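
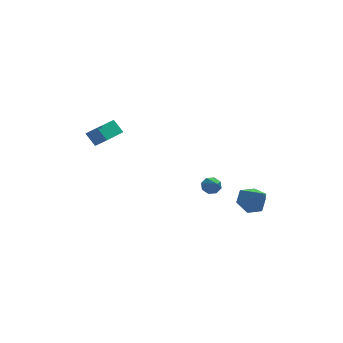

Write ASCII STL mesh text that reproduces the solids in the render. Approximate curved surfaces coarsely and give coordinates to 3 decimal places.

solid 
facet normal -0.223 0.746 -0.628
outer loop
vertex 4.145 -1.456 -2.94
vertex 3.626 -1.017 -2.234
vertex 4.58 -0.818 -2.336
endloop
endfacet
facet normal 0.881 -0.442 -0.168
outer loop
vertex 4.145 -1.456 -2.94
vertex 4.58 -0.818 -2.336
vertex 4.034 -2.383 -1.086
endloop
endfacet
facet normal -0.223 0.747 -0.627
outer loop
vertex 4.58 -0.818 -2.336
vertex 3.626 -1.017 -2.234
vertex 4.062 -0.38 -1.63
endloop
endfacet
facet normal 0.837 0.133 0.532
outer loop
vertex 4.58 -0.818 -2.336
vertex 4.062 -0.38 -1.63
vertex 4.034 -2.383 -1.086
endloop
endfacet
facet normal -0.222 0.747 -0.627
outer loop
vertex 4.062 -0.38 -1.63
vertex 3.626 -1.017 -2.234
vertex 3.107 -0.578 -1.527
endloop
endfacet
facet normal 0.050 0.261 0.964
outer loop
vertex 4.062 -0.38 -1.63
vertex 3.107 -0.578 -1.527
vertex 4.034 -2.383 -1.086
endloop
endfacet
facet normal -0.223 0.746 -0.627
outer loop
vertex 3.107 -0.578 -1.527
vertex 3.626 -1.017 -2.234
vertex 2.672 -1.216 -2.131
endloop
endfacet
facet normal -0.693 -0.186 0.696
outer loop
vertex 3.107 -0.578 -1.527
vertex 2.672 -1.216 -2.131
vertex 4.034 -2.383 -1.086
endloop
endfacet
facet normal -0.223 0.747 -0.627
outer loop
vertex 2.672 -1.216 -2.131
vertex 3.626 -1.017 -2.234
vertex 3.191 -1.654 -2.838
endloop
endfacet
facet normal -0.649 -0.761 -0.005
outer loop
vertex 2.672 -1.216 -2.131
vertex 3.191 -1.654 -2.838
vertex 4.034 -2.383 -1.086
endloop
endfacet
facet normal -0.222 0.746 -0.627
outer loop
vertex 3.191 -1.654 -2.838
vertex 3.626 -1.017 -2.234
vertex 4.145 -1.456 -2.94
endloop
endfacet
facet normal 0.138 -0.889 -0.436
outer loop
vertex 3.191 -1.654 -2.838
vertex 4.145 -1.456 -2.94
vertex 4.034 -2.383 -1.086
endloop
endfacet
facet normal -0.630 0.479 -0.611
outer loop
vertex -5.018 3.009 2.558
vertex -3.622 4.577 2.35
vertex -4.591 2.519 1.734
endloop
endfacet
facet normal -0.662 -0.743 0.099
outer loop
vertex -4.018 2.083 2.29
vertex -5.018 3.009 2.558
vertex -4.591 2.519 1.734
endloop
endfacet
facet normal -0.629 0.479 -0.612
outer loop
vertex -4.591 2.519 1.734
vertex -3.622 4.577 2.35
vertex -3.194 4.087 1.526
endloop
endfacet
facet normal 0.407 -0.467 -0.785
outer loop
vertex -3.194 4.087 1.526
vertex -4.018 2.083 2.29
vertex -4.591 2.519 1.734
endloop
endfacet
facet normal -0.407 0.467 0.785
outer loop
vertex -5.018 3.009 2.558
vertex -3.049 4.141 2.906
vertex -3.622 4.577 2.35
endloop
endfacet
facet normal -0.662 -0.743 0.098
outer loop
vertex -4.446 2.573 3.114
vertex -5.018 3.009 2.558
vertex -4.018 2.083 2.29
endloop
endfacet
facet normal -0.407 0.467 0.785
outer loop
vertex -4.446 2.573 3.114
vertex -3.049 4.141 2.906
vertex -5.018 3.009 2.558
endloop
endfacet
facet normal 0.661 0.744 -0.099
outer loop
vertex -3.622 4.577 2.35
vertex -3.049 4.141 2.906
vertex -3.194 4.087 1.526
endloop
endfacet
facet normal 0.407 -0.467 -0.785
outer loop
vertex -2.622 3.651 2.082
vertex -4.018 2.083 2.29
vertex -3.194 4.087 1.526
endloop
endfacet
facet normal 0.662 0.743 -0.099
outer loop
vertex -3.194 4.087 1.526
vertex -3.049 4.141 2.906
vertex -2.622 3.651 2.082
endloop
endfacet
facet normal 0.629 -0.479 0.612
outer loop
vertex -2.622 3.651 2.082
vertex -4.446 2.573 3.114
vertex -4.018 2.083 2.29
endloop
endfacet
facet normal 0.629 -0.480 0.611
outer loop
vertex -3.049 4.141 2.906
vertex -4.446 2.573 3.114
vertex -2.622 3.651 2.082
endloop
endfacet
facet normal 0.062 0.865 -0.498
outer loop
vertex 1.429 -1.346 -1.137
vertex 1.221 -1.048 -0.646
vertex 1.773 -1.207 -0.853
endloop
endfacet
facet normal 0.619 -0.660 -0.427
outer loop
vertex 1.429 -1.346 -1.137
vertex 1.773 -1.207 -0.853
vertex 1.119 -2.492 0.186
endloop
endfacet
facet normal 0.062 0.864 -0.499
outer loop
vertex 1.773 -1.207 -0.853
vertex 1.221 -1.048 -0.646
vertex 1.794 -0.975 -0.449
endloop
endfacet
facet normal 0.925 -0.348 0.152
outer loop
vertex 1.773 -1.207 -0.853
vertex 1.794 -0.975 -0.449
vertex 1.119 -2.492 0.186
endloop
endfacet
facet normal 0.061 0.865 -0.499
outer loop
vertex 1.794 -0.975 -0.449
vertex 1.221 -1.048 -0.646
vertex 1.479 -0.786 -0.16
endloop
endfacet
facet normal 0.678 0.006 0.735
outer loop
vertex 1.794 -0.975 -0.449
vertex 1.479 -0.786 -0.16
vertex 1.119 -2.492 0.186
endloop
endfacet
facet normal 0.063 0.864 -0.499
outer loop
vertex 1.479 -0.786 -0.16
vertex 1.221 -1.048 -0.646
vertex 1.014 -0.75 -0.156
endloop
endfacet
facet normal 0.023 0.194 0.981
outer loop
vertex 1.479 -0.786 -0.16
vertex 1.014 -0.75 -0.156
vertex 1.119 -2.492 0.186
endloop
endfacet
facet normal 0.060 0.864 -0.500
outer loop
vertex 1.014 -0.75 -0.156
vertex 1.221 -1.048 -0.646
vertex 0.67 -0.89 -0.439
endloop
endfacet
facet normal -0.657 0.107 0.746
outer loop
vertex 1.014 -0.75 -0.156
vertex 0.67 -0.89 -0.439
vertex 1.119 -2.492 0.186
endloop
endfacet
facet normal 0.062 0.866 -0.497
outer loop
vertex 0.67 -0.89 -0.439
vertex 1.221 -1.048 -0.646
vertex 0.649 -1.121 -0.844
endloop
endfacet
facet normal -0.964 -0.205 0.167
outer loop
vertex 0.67 -0.89 -0.439
vertex 0.649 -1.121 -0.844
vertex 1.119 -2.492 0.186
endloop
endfacet
facet normal 0.062 0.865 -0.498
outer loop
vertex 0.649 -1.121 -0.844
vertex 1.221 -1.048 -0.646
vertex 0.963 -1.31 -1.133
endloop
endfacet
facet normal -0.718 -0.558 -0.415
outer loop
vertex 0.649 -1.121 -0.844
vertex 0.963 -1.31 -1.133
vertex 1.119 -2.492 0.186
endloop
endfacet
facet normal 0.063 0.865 -0.498
outer loop
vertex 0.963 -1.31 -1.133
vertex 1.221 -1.048 -0.646
vertex 1.429 -1.346 -1.137
endloop
endfacet
facet normal -0.063 -0.747 -0.662
outer loop
vertex 0.963 -1.31 -1.133
vertex 1.429 -1.346 -1.137
vertex 1.119 -2.492 0.186
endloop
endfacet

endsolid


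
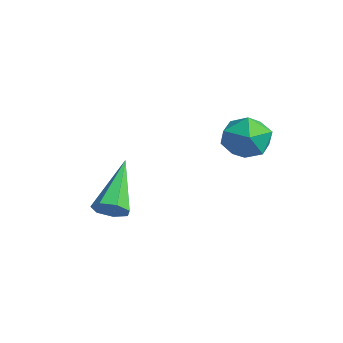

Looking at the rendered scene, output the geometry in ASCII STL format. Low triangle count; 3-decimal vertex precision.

solid 
facet normal 0.617 -0.455 -0.642
outer loop
vertex 1.044 -0.801 -0.706
vertex 0.607 -0.838 -1.1
vertex 1.001 -0.405 -1.028
endloop
endfacet
facet normal 0.602 0.542 0.586
outer loop
vertex 1.044 -0.801 -0.706
vertex 1.001 -0.405 -1.028
vertex -0.667 0.098 0.22
endloop
endfacet
facet normal 0.617 -0.455 -0.642
outer loop
vertex 1.001 -0.405 -1.028
vertex 0.607 -0.838 -1.1
vertex 0.661 -0.336 -1.404
endloop
endfacet
facet normal 0.253 0.966 -0.051
outer loop
vertex 1.001 -0.405 -1.028
vertex 0.661 -0.336 -1.404
vertex -0.667 0.098 0.22
endloop
endfacet
facet normal 0.618 -0.455 -0.641
outer loop
vertex 0.661 -0.336 -1.404
vertex 0.607 -0.838 -1.1
vertex 0.281 -0.644 -1.552
endloop
endfacet
facet normal -0.401 0.749 -0.528
outer loop
vertex 0.661 -0.336 -1.404
vertex 0.281 -0.644 -1.552
vertex -0.667 0.098 0.22
endloop
endfacet
facet normal 0.619 -0.454 -0.641
outer loop
vertex 0.281 -0.644 -1.552
vertex 0.607 -0.838 -1.1
vertex 0.146 -1.099 -1.36
endloop
endfacet
facet normal -0.871 0.053 -0.488
outer loop
vertex 0.281 -0.644 -1.552
vertex 0.146 -1.099 -1.36
vertex -0.667 0.098 0.22
endloop
endfacet
facet normal 0.619 -0.454 -0.641
outer loop
vertex 0.146 -1.099 -1.36
vertex 0.607 -0.838 -1.1
vertex 0.358 -1.358 -0.972
endloop
endfacet
facet normal -0.801 -0.597 0.040
outer loop
vertex 0.146 -1.099 -1.36
vertex 0.358 -1.358 -0.972
vertex -0.667 0.098 0.22
endloop
endfacet
facet normal 0.619 -0.454 -0.641
outer loop
vertex 0.358 -1.358 -0.972
vertex 0.607 -0.838 -1.1
vertex 0.757 -1.225 -0.681
endloop
endfacet
facet normal -0.244 -0.711 0.659
outer loop
vertex 0.358 -1.358 -0.972
vertex 0.757 -1.225 -0.681
vertex -0.667 0.098 0.22
endloop
endfacet
facet normal 0.617 -0.456 -0.642
outer loop
vertex 0.757 -1.225 -0.681
vertex 0.607 -0.838 -1.1
vertex 1.044 -0.801 -0.706
endloop
endfacet
facet normal 0.381 -0.204 0.902
outer loop
vertex 0.757 -1.225 -0.681
vertex 1.044 -0.801 -0.706
vertex -0.667 0.098 0.22
endloop
endfacet
facet normal -0.949 -0.292 -0.118
outer loop
vertex 2.56 2.411 2.066
vertex 2.804 1.617 2.07
vertex 2.6 1.992 2.782
endloop
endfacet
facet normal -0.915 0.324 0.241
outer loop
vertex 2.56 2.411 2.066
vertex 2.6 1.992 2.782
vertex 2.868 2.778 2.744
endloop
endfacet
facet normal -0.576 0.799 -0.171
outer loop
vertex 2.56 2.411 2.066
vertex 2.868 2.778 2.744
vertex 3.237 2.887 2.009
endloop
endfacet
facet normal -0.401 0.477 -0.782
outer loop
vertex 2.56 2.411 2.066
vertex 3.237 2.887 2.009
vertex 3.198 2.17 1.592
endloop
endfacet
facet normal -0.632 -0.198 -0.750
outer loop
vertex 2.56 2.411 2.066
vertex 3.198 2.17 1.592
vertex 2.804 1.617 2.07
endloop
endfacet
facet normal -0.521 0.218 0.825
outer loop
vertex 2.868 2.778 2.744
vertex 2.6 1.992 2.782
vertex 3.302 2.21 3.168
endloop
endfacet
facet normal -0.576 -0.780 0.246
outer loop
vertex 2.6 1.992 2.782
vertex 2.804 1.617 2.07
vertex 3.263 1.493 2.751
endloop
endfacet
facet normal -0.062 -0.627 -0.777
outer loop
vertex 2.804 1.617 2.07
vertex 3.198 2.17 1.592
vertex 3.632 1.602 2.016
endloop
endfacet
facet normal 0.311 0.465 -0.829
outer loop
vertex 3.198 2.17 1.592
vertex 3.237 2.887 2.009
vertex 3.9 2.388 1.978
endloop
endfacet
facet normal 0.028 0.987 0.161
outer loop
vertex 3.237 2.887 2.009
vertex 2.868 2.778 2.744
vertex 3.696 2.763 2.69
endloop
endfacet
facet normal 0.401 -0.477 0.782
outer loop
vertex 3.94 1.969 2.694
vertex 3.302 2.21 3.168
vertex 3.263 1.493 2.751
endloop
endfacet
facet normal 0.576 -0.799 0.171
outer loop
vertex 3.94 1.969 2.694
vertex 3.263 1.493 2.751
vertex 3.632 1.602 2.016
endloop
endfacet
facet normal 0.915 -0.324 -0.241
outer loop
vertex 3.94 1.969 2.694
vertex 3.632 1.602 2.016
vertex 3.9 2.388 1.978
endloop
endfacet
facet normal 0.949 0.292 0.118
outer loop
vertex 3.94 1.969 2.694
vertex 3.9 2.388 1.978
vertex 3.696 2.763 2.69
endloop
endfacet
facet normal 0.632 0.198 0.750
outer loop
vertex 3.94 1.969 2.694
vertex 3.696 2.763 2.69
vertex 3.302 2.21 3.168
endloop
endfacet
facet normal -0.311 -0.465 0.829
outer loop
vertex 3.263 1.493 2.751
vertex 3.302 2.21 3.168
vertex 2.6 1.992 2.782
endloop
endfacet
facet normal -0.028 -0.987 -0.161
outer loop
vertex 3.632 1.602 2.016
vertex 3.263 1.493 2.751
vertex 2.804 1.617 2.07
endloop
endfacet
facet normal 0.521 -0.218 -0.825
outer loop
vertex 3.9 2.388 1.978
vertex 3.632 1.602 2.016
vertex 3.198 2.17 1.592
endloop
endfacet
facet normal 0.576 0.780 -0.246
outer loop
vertex 3.696 2.763 2.69
vertex 3.9 2.388 1.978
vertex 3.237 2.887 2.009
endloop
endfacet
facet normal 0.062 0.627 0.777
outer loop
vertex 3.302 2.21 3.168
vertex 3.696 2.763 2.69
vertex 2.868 2.778 2.744
endloop
endfacet

endsolid


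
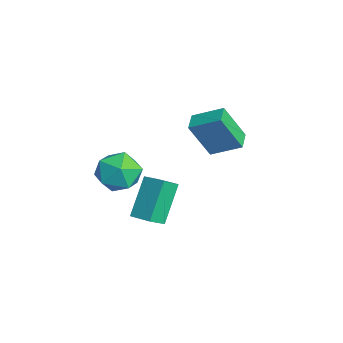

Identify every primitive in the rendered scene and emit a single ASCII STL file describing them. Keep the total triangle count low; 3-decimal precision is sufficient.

solid 
facet normal -0.920 0.361 0.152
outer loop
vertex -1.532 0.139 -1.201
vertex -0.928 1.387 -0.509
vertex -1.455 1.08 -2.965
endloop
endfacet
facet normal -0.390 -0.805 -0.447
outer loop
vertex -0.572 0.733 -3.111
vertex -1.532 0.139 -1.201
vertex -1.455 1.08 -2.965
endloop
endfacet
facet normal -0.920 0.361 0.152
outer loop
vertex -1.455 1.08 -2.965
vertex -0.928 1.387 -0.509
vertex -0.851 2.328 -2.272
endloop
endfacet
facet normal 0.039 0.471 -0.882
outer loop
vertex -0.851 2.328 -2.272
vertex -0.572 0.733 -3.111
vertex -1.455 1.08 -2.965
endloop
endfacet
facet normal -0.039 -0.470 0.882
outer loop
vertex -1.532 0.139 -1.201
vertex -0.045 1.04 -0.655
vertex -0.928 1.387 -0.509
endloop
endfacet
facet normal -0.391 -0.805 -0.447
outer loop
vertex -0.649 -0.208 -1.348
vertex -1.532 0.139 -1.201
vertex -0.572 0.733 -3.111
endloop
endfacet
facet normal -0.038 -0.471 0.881
outer loop
vertex -0.649 -0.208 -1.348
vertex -0.045 1.04 -0.655
vertex -1.532 0.139 -1.201
endloop
endfacet
facet normal 0.390 0.805 0.447
outer loop
vertex -0.928 1.387 -0.509
vertex -0.045 1.04 -0.655
vertex -0.851 2.328 -2.272
endloop
endfacet
facet normal 0.038 0.470 -0.882
outer loop
vertex 0.032 1.981 -2.419
vertex -0.572 0.733 -3.111
vertex -0.851 2.328 -2.272
endloop
endfacet
facet normal 0.391 0.805 0.446
outer loop
vertex -0.851 2.328 -2.272
vertex -0.045 1.04 -0.655
vertex 0.032 1.981 -2.419
endloop
endfacet
facet normal 0.920 -0.361 -0.152
outer loop
vertex 0.032 1.981 -2.419
vertex -0.649 -0.208 -1.348
vertex -0.572 0.733 -3.111
endloop
endfacet
facet normal 0.920 -0.361 -0.152
outer loop
vertex -0.045 1.04 -0.655
vertex -0.649 -0.208 -1.348
vertex 0.032 1.981 -2.419
endloop
endfacet
facet normal -0.199 0.811 0.550
outer loop
vertex 1.19 -2.842 -1.766
vertex 1.639 -3.337 -0.874
vertex 2.277 -2.722 -1.55
endloop
endfacet
facet normal -0.083 0.988 -0.131
outer loop
vertex 1.19 -2.842 -1.766
vertex 2.277 -2.722 -1.55
vertex 1.932 -2.89 -2.596
endloop
endfacet
facet normal -0.556 0.636 -0.534
outer loop
vertex 1.19 -2.842 -1.766
vertex 1.932 -2.89 -2.596
vertex 1.082 -3.609 -2.567
endloop
endfacet
facet normal -0.965 0.242 -0.102
outer loop
vertex 1.19 -2.842 -1.766
vertex 1.082 -3.609 -2.567
vertex 0.9 -3.886 -1.503
endloop
endfacet
facet normal -0.744 0.350 0.569
outer loop
vertex 1.19 -2.842 -1.766
vertex 0.9 -3.886 -1.503
vertex 1.639 -3.337 -0.874
endloop
endfacet
facet normal 0.569 0.762 -0.310
outer loop
vertex 1.932 -2.89 -2.596
vertex 2.277 -2.722 -1.55
vertex 2.84 -3.414 -2.217
endloop
endfacet
facet normal 0.382 0.475 0.793
outer loop
vertex 2.277 -2.722 -1.55
vertex 1.639 -3.337 -0.874
vertex 2.658 -3.691 -1.153
endloop
endfacet
facet normal -0.500 -0.270 0.823
outer loop
vertex 1.639 -3.337 -0.874
vertex 0.9 -3.886 -1.503
vertex 1.808 -4.41 -1.124
endloop
endfacet
facet normal -0.857 -0.444 -0.262
outer loop
vertex 0.9 -3.886 -1.503
vertex 1.082 -3.609 -2.567
vertex 1.463 -4.578 -2.17
endloop
endfacet
facet normal -0.196 0.193 -0.961
outer loop
vertex 1.082 -3.609 -2.567
vertex 1.932 -2.89 -2.596
vertex 2.101 -3.963 -2.846
endloop
endfacet
facet normal 0.965 -0.242 0.102
outer loop
vertex 2.55 -4.458 -1.954
vertex 2.84 -3.414 -2.217
vertex 2.658 -3.691 -1.153
endloop
endfacet
facet normal 0.556 -0.636 0.534
outer loop
vertex 2.55 -4.458 -1.954
vertex 2.658 -3.691 -1.153
vertex 1.808 -4.41 -1.124
endloop
endfacet
facet normal 0.083 -0.988 0.131
outer loop
vertex 2.55 -4.458 -1.954
vertex 1.808 -4.41 -1.124
vertex 1.463 -4.578 -2.17
endloop
endfacet
facet normal 0.199 -0.811 -0.550
outer loop
vertex 2.55 -4.458 -1.954
vertex 1.463 -4.578 -2.17
vertex 2.101 -3.963 -2.846
endloop
endfacet
facet normal 0.744 -0.350 -0.569
outer loop
vertex 2.55 -4.458 -1.954
vertex 2.101 -3.963 -2.846
vertex 2.84 -3.414 -2.217
endloop
endfacet
facet normal 0.857 0.444 0.262
outer loop
vertex 2.658 -3.691 -1.153
vertex 2.84 -3.414 -2.217
vertex 2.277 -2.722 -1.55
endloop
endfacet
facet normal 0.196 -0.193 0.961
outer loop
vertex 1.808 -4.41 -1.124
vertex 2.658 -3.691 -1.153
vertex 1.639 -3.337 -0.874
endloop
endfacet
facet normal -0.569 -0.762 0.310
outer loop
vertex 1.463 -4.578 -2.17
vertex 1.808 -4.41 -1.124
vertex 0.9 -3.886 -1.503
endloop
endfacet
facet normal -0.382 -0.475 -0.793
outer loop
vertex 2.101 -3.963 -2.846
vertex 1.463 -4.578 -2.17
vertex 1.082 -3.609 -2.567
endloop
endfacet
facet normal 0.500 0.270 -0.823
outer loop
vertex 2.84 -3.414 -2.217
vertex 2.101 -3.963 -2.846
vertex 1.932 -2.89 -2.596
endloop
endfacet
facet normal -0.787 -0.587 -0.187
outer loop
vertex 2.133 -2.642 -2.113
vertex 1.753 -1.956 -2.667
vertex 3.097 -3.418 -3.735
endloop
endfacet
facet normal 0.396 -0.714 0.577
outer loop
vertex 3.947 -2.784 -3.533
vertex 2.133 -2.642 -2.113
vertex 3.097 -3.418 -3.735
endloop
endfacet
facet normal -0.787 -0.587 -0.187
outer loop
vertex 3.097 -3.418 -3.735
vertex 1.753 -1.956 -2.667
vertex 2.717 -2.732 -4.289
endloop
endfacet
facet normal 0.473 -0.380 -0.795
outer loop
vertex 2.717 -2.732 -4.289
vertex 3.947 -2.784 -3.533
vertex 3.097 -3.418 -3.735
endloop
endfacet
facet normal -0.473 0.380 0.795
outer loop
vertex 2.133 -2.642 -2.113
vertex 2.603 -1.322 -2.465
vertex 1.753 -1.956 -2.667
endloop
endfacet
facet normal 0.396 -0.714 0.577
outer loop
vertex 2.983 -2.008 -1.911
vertex 2.133 -2.642 -2.113
vertex 3.947 -2.784 -3.533
endloop
endfacet
facet normal -0.473 0.380 0.795
outer loop
vertex 2.983 -2.008 -1.911
vertex 2.603 -1.322 -2.465
vertex 2.133 -2.642 -2.113
endloop
endfacet
facet normal -0.396 0.714 -0.577
outer loop
vertex 1.753 -1.956 -2.667
vertex 2.603 -1.322 -2.465
vertex 2.717 -2.732 -4.289
endloop
endfacet
facet normal 0.473 -0.380 -0.795
outer loop
vertex 3.567 -2.098 -4.087
vertex 3.947 -2.784 -3.533
vertex 2.717 -2.732 -4.289
endloop
endfacet
facet normal -0.396 0.714 -0.577
outer loop
vertex 2.717 -2.732 -4.289
vertex 2.603 -1.322 -2.465
vertex 3.567 -2.098 -4.087
endloop
endfacet
facet normal 0.787 0.587 0.187
outer loop
vertex 3.567 -2.098 -4.087
vertex 2.983 -2.008 -1.911
vertex 3.947 -2.784 -3.533
endloop
endfacet
facet normal 0.787 0.587 0.187
outer loop
vertex 2.603 -1.322 -2.465
vertex 2.983 -2.008 -1.911
vertex 3.567 -2.098 -4.087
endloop
endfacet

endsolid


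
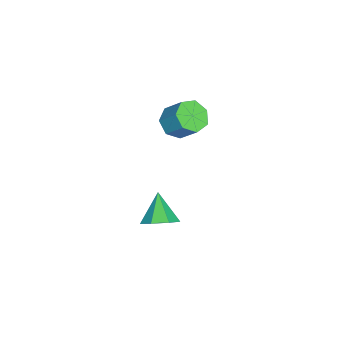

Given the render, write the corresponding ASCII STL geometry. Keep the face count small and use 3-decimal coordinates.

solid 
facet normal -0.250 -0.609 -0.753
outer loop
vertex -1.761 -1.512 1.028
vertex -2.395 -1.901 1.553
vertex -2.479 -1.183 1.0
endloop
endfacet
facet normal 0.335 0.675 -0.657
outer loop
vertex -1.761 -1.512 1.028
vertex -2.479 -1.183 1.0
vertex -1.392 -0.61 2.142
endloop
endfacet
facet normal 0.335 0.675 -0.657
outer loop
vertex -1.392 -0.61 2.142
vertex -2.479 -1.183 1.0
vertex -2.11 -0.281 2.114
endloop
endfacet
facet normal 0.250 0.609 0.753
outer loop
vertex -1.392 -0.61 2.142
vertex -2.11 -0.281 2.114
vertex -2.025 -0.999 2.667
endloop
endfacet
facet normal -0.249 -0.609 -0.753
outer loop
vertex -2.479 -1.183 1.0
vertex -2.395 -1.901 1.553
vertex -3.133 -1.395 1.388
endloop
endfacet
facet normal -0.502 0.746 -0.438
outer loop
vertex -2.479 -1.183 1.0
vertex -3.133 -1.395 1.388
vertex -2.11 -0.281 2.114
endloop
endfacet
facet normal -0.502 0.746 -0.438
outer loop
vertex -2.11 -0.281 2.114
vertex -3.133 -1.395 1.388
vertex -2.764 -0.493 2.502
endloop
endfacet
facet normal 0.249 0.609 0.753
outer loop
vertex -2.11 -0.281 2.114
vertex -2.764 -0.493 2.502
vertex -2.025 -0.999 2.667
endloop
endfacet
facet normal -0.250 -0.610 -0.752
outer loop
vertex -3.133 -1.395 1.388
vertex -2.395 -1.901 1.553
vertex -3.231 -1.988 1.901
endloop
endfacet
facet normal -0.960 0.255 0.112
outer loop
vertex -3.133 -1.395 1.388
vertex -3.231 -1.988 1.901
vertex -2.764 -0.493 2.502
endloop
endfacet
facet normal -0.960 0.255 0.112
outer loop
vertex -2.764 -0.493 2.502
vertex -3.231 -1.988 1.901
vertex -2.862 -1.086 3.015
endloop
endfacet
facet normal 0.249 0.610 0.752
outer loop
vertex -2.764 -0.493 2.502
vertex -2.862 -1.086 3.015
vertex -2.025 -0.999 2.667
endloop
endfacet
facet normal -0.250 -0.609 -0.753
outer loop
vertex -3.231 -1.988 1.901
vertex -2.395 -1.901 1.553
vertex -2.699 -2.515 2.151
endloop
endfacet
facet normal -0.695 -0.428 0.577
outer loop
vertex -3.231 -1.988 1.901
vertex -2.699 -2.515 2.151
vertex -2.862 -1.086 3.015
endloop
endfacet
facet normal -0.695 -0.428 0.577
outer loop
vertex -2.862 -1.086 3.015
vertex -2.699 -2.515 2.151
vertex -2.33 -1.613 3.265
endloop
endfacet
facet normal 0.250 0.609 0.753
outer loop
vertex -2.862 -1.086 3.015
vertex -2.33 -1.613 3.265
vertex -2.025 -0.999 2.667
endloop
endfacet
facet normal -0.250 -0.609 -0.753
outer loop
vertex -2.699 -2.515 2.151
vertex -2.395 -1.901 1.553
vertex -1.938 -2.58 1.951
endloop
endfacet
facet normal 0.092 -0.789 0.608
outer loop
vertex -2.699 -2.515 2.151
vertex -1.938 -2.58 1.951
vertex -2.33 -1.613 3.265
endloop
endfacet
facet normal 0.092 -0.789 0.608
outer loop
vertex -2.33 -1.613 3.265
vertex -1.938 -2.58 1.951
vertex -1.569 -1.678 3.065
endloop
endfacet
facet normal 0.250 0.609 0.753
outer loop
vertex -2.33 -1.613 3.265
vertex -1.569 -1.678 3.065
vertex -2.025 -0.999 2.667
endloop
endfacet
facet normal -0.250 -0.609 -0.753
outer loop
vertex -1.938 -2.58 1.951
vertex -2.395 -1.901 1.553
vertex -1.521 -2.133 1.451
endloop
endfacet
facet normal 0.812 -0.555 0.181
outer loop
vertex -1.938 -2.58 1.951
vertex -1.521 -2.133 1.451
vertex -1.569 -1.678 3.065
endloop
endfacet
facet normal 0.811 -0.557 0.181
outer loop
vertex -1.569 -1.678 3.065
vertex -1.521 -2.133 1.451
vertex -1.151 -1.232 2.565
endloop
endfacet
facet normal 0.250 0.609 0.753
outer loop
vertex -1.569 -1.678 3.065
vertex -1.151 -1.232 2.565
vertex -2.025 -0.999 2.667
endloop
endfacet
facet normal -0.250 -0.609 -0.753
outer loop
vertex -1.521 -2.133 1.451
vertex -2.395 -1.901 1.553
vertex -1.761 -1.512 1.028
endloop
endfacet
facet normal 0.919 0.095 -0.382
outer loop
vertex -1.521 -2.133 1.451
vertex -1.761 -1.512 1.028
vertex -1.151 -1.232 2.565
endloop
endfacet
facet normal 0.919 0.096 -0.382
outer loop
vertex -1.151 -1.232 2.565
vertex -1.761 -1.512 1.028
vertex -1.392 -0.61 2.142
endloop
endfacet
facet normal 0.250 0.609 0.753
outer loop
vertex -1.151 -1.232 2.565
vertex -1.392 -0.61 2.142
vertex -2.025 -0.999 2.667
endloop
endfacet
facet normal 0.701 0.255 -0.666
outer loop
vertex 0.646 -1.405 -3.194
vertex 0.212 -1.959 -3.863
vertex 0.061 -1.022 -3.663
endloop
endfacet
facet normal -0.184 0.636 0.749
outer loop
vertex 0.646 -1.405 -3.194
vertex 0.061 -1.022 -3.663
vertex -0.952 -2.381 -2.757
endloop
endfacet
facet normal 0.701 0.255 -0.666
outer loop
vertex 0.061 -1.022 -3.663
vertex 0.212 -1.959 -3.863
vertex -0.41 -1.343 -4.282
endloop
endfacet
facet normal -0.717 0.668 0.200
outer loop
vertex 0.061 -1.022 -3.663
vertex -0.41 -1.343 -4.282
vertex -0.952 -2.381 -2.757
endloop
endfacet
facet normal 0.701 0.255 -0.666
outer loop
vertex -0.41 -1.343 -4.282
vertex 0.212 -1.959 -3.863
vertex -0.412 -2.129 -4.585
endloop
endfacet
facet normal -0.958 0.106 -0.268
outer loop
vertex -0.41 -1.343 -4.282
vertex -0.412 -2.129 -4.585
vertex -0.952 -2.381 -2.757
endloop
endfacet
facet normal 0.701 0.254 -0.666
outer loop
vertex -0.412 -2.129 -4.585
vertex 0.212 -1.959 -3.863
vertex 0.055 -2.786 -4.344
endloop
endfacet
facet normal -0.722 -0.623 -0.299
outer loop
vertex -0.412 -2.129 -4.585
vertex 0.055 -2.786 -4.344
vertex -0.952 -2.381 -2.757
endloop
endfacet
facet normal 0.701 0.255 -0.667
outer loop
vertex 0.055 -2.786 -4.344
vertex 0.212 -1.959 -3.863
vertex 0.641 -2.82 -3.741
endloop
endfacet
facet normal -0.189 -0.974 0.129
outer loop
vertex 0.055 -2.786 -4.344
vertex 0.641 -2.82 -3.741
vertex -0.952 -2.381 -2.757
endloop
endfacet
facet normal 0.701 0.255 -0.666
outer loop
vertex 0.641 -2.82 -3.741
vertex 0.212 -1.959 -3.863
vertex 0.904 -2.206 -3.229
endloop
endfacet
facet normal 0.240 -0.680 0.692
outer loop
vertex 0.641 -2.82 -3.741
vertex 0.904 -2.206 -3.229
vertex -0.952 -2.381 -2.757
endloop
endfacet
facet normal 0.701 0.255 -0.666
outer loop
vertex 0.904 -2.206 -3.229
vertex 0.212 -1.959 -3.863
vertex 0.646 -1.405 -3.194
endloop
endfacet
facet normal 0.243 0.036 0.969
outer loop
vertex 0.904 -2.206 -3.229
vertex 0.646 -1.405 -3.194
vertex -0.952 -2.381 -2.757
endloop
endfacet

endsolid


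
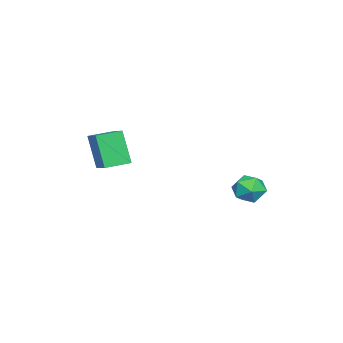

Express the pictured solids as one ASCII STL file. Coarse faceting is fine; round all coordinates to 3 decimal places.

solid 
facet normal -0.259 0.804 0.535
outer loop
vertex -2.605 4.388 -1.758
vertex -3.197 4.041 -1.523
vertex -2.577 3.993 -1.15
endloop
endfacet
facet normal 0.448 0.759 0.472
outer loop
vertex -2.605 4.388 -1.758
vertex -2.577 3.993 -1.15
vertex -2.03 3.966 -1.626
endloop
endfacet
facet normal 0.610 0.761 -0.223
outer loop
vertex -2.605 4.388 -1.758
vertex -2.03 3.966 -1.626
vertex -2.312 3.996 -2.293
endloop
endfacet
facet normal 0.001 0.807 -0.591
outer loop
vertex -2.605 4.388 -1.758
vertex -2.312 3.996 -2.293
vertex -3.033 4.043 -2.23
endloop
endfacet
facet normal -0.538 0.834 -0.122
outer loop
vertex -2.605 4.388 -1.758
vertex -3.033 4.043 -2.23
vertex -3.197 4.041 -1.523
endloop
endfacet
facet normal 0.654 0.132 0.745
outer loop
vertex -2.03 3.966 -1.626
vertex -2.577 3.993 -1.15
vertex -2.267 3.357 -1.31
endloop
endfacet
facet normal -0.493 0.205 0.846
outer loop
vertex -2.577 3.993 -1.15
vertex -3.197 4.041 -1.523
vertex -2.988 3.404 -1.247
endloop
endfacet
facet normal -0.942 0.254 -0.218
outer loop
vertex -3.197 4.041 -1.523
vertex -3.033 4.043 -2.23
vertex -3.27 3.434 -1.914
endloop
endfacet
facet normal -0.071 0.210 -0.975
outer loop
vertex -3.033 4.043 -2.23
vertex -2.312 3.996 -2.293
vertex -2.723 3.407 -2.39
endloop
endfacet
facet normal 0.915 0.135 -0.381
outer loop
vertex -2.312 3.996 -2.293
vertex -2.03 3.966 -1.626
vertex -2.103 3.359 -2.017
endloop
endfacet
facet normal -0.001 -0.807 0.591
outer loop
vertex -2.695 3.012 -1.782
vertex -2.267 3.357 -1.31
vertex -2.988 3.404 -1.247
endloop
endfacet
facet normal -0.610 -0.761 0.223
outer loop
vertex -2.695 3.012 -1.782
vertex -2.988 3.404 -1.247
vertex -3.27 3.434 -1.914
endloop
endfacet
facet normal -0.448 -0.759 -0.472
outer loop
vertex -2.695 3.012 -1.782
vertex -3.27 3.434 -1.914
vertex -2.723 3.407 -2.39
endloop
endfacet
facet normal 0.259 -0.804 -0.535
outer loop
vertex -2.695 3.012 -1.782
vertex -2.723 3.407 -2.39
vertex -2.103 3.359 -2.017
endloop
endfacet
facet normal 0.538 -0.834 0.122
outer loop
vertex -2.695 3.012 -1.782
vertex -2.103 3.359 -2.017
vertex -2.267 3.357 -1.31
endloop
endfacet
facet normal 0.071 -0.210 0.975
outer loop
vertex -2.988 3.404 -1.247
vertex -2.267 3.357 -1.31
vertex -2.577 3.993 -1.15
endloop
endfacet
facet normal -0.915 -0.135 0.381
outer loop
vertex -3.27 3.434 -1.914
vertex -2.988 3.404 -1.247
vertex -3.197 4.041 -1.523
endloop
endfacet
facet normal -0.654 -0.132 -0.745
outer loop
vertex -2.723 3.407 -2.39
vertex -3.27 3.434 -1.914
vertex -3.033 4.043 -2.23
endloop
endfacet
facet normal 0.493 -0.205 -0.846
outer loop
vertex -2.103 3.359 -2.017
vertex -2.723 3.407 -2.39
vertex -2.312 3.996 -2.293
endloop
endfacet
facet normal 0.942 -0.254 0.218
outer loop
vertex -2.267 3.357 -1.31
vertex -2.103 3.359 -2.017
vertex -2.03 3.966 -1.626
endloop
endfacet
facet normal -0.739 -0.571 -0.357
outer loop
vertex -0.209 -1.657 1.162
vertex -0.852 -0.885 1.259
vertex 0.12 -1.206 -0.241
endloop
endfacet
facet normal 0.637 -0.765 -0.097
outer loop
vertex 0.912 -0.595 0.141
vertex -0.209 -1.657 1.162
vertex 0.12 -1.206 -0.241
endloop
endfacet
facet normal -0.740 -0.570 -0.357
outer loop
vertex 0.12 -1.206 -0.241
vertex -0.852 -0.885 1.259
vertex -0.523 -0.433 -0.143
endloop
endfacet
facet normal 0.218 0.299 -0.929
outer loop
vertex -0.523 -0.433 -0.143
vertex 0.912 -0.595 0.141
vertex 0.12 -1.206 -0.241
endloop
endfacet
facet normal -0.218 -0.298 0.929
outer loop
vertex -0.209 -1.657 1.162
vertex -0.06 -0.274 1.641
vertex -0.852 -0.885 1.259
endloop
endfacet
facet normal 0.636 -0.765 -0.097
outer loop
vertex 0.583 -1.047 1.543
vertex -0.209 -1.657 1.162
vertex 0.912 -0.595 0.141
endloop
endfacet
facet normal -0.217 -0.298 0.929
outer loop
vertex 0.583 -1.047 1.543
vertex -0.06 -0.274 1.641
vertex -0.209 -1.657 1.162
endloop
endfacet
facet normal -0.637 0.765 0.097
outer loop
vertex -0.852 -0.885 1.259
vertex -0.06 -0.274 1.641
vertex -0.523 -0.433 -0.143
endloop
endfacet
facet normal 0.218 0.298 -0.929
outer loop
vertex 0.269 0.177 0.238
vertex 0.912 -0.595 0.141
vertex -0.523 -0.433 -0.143
endloop
endfacet
facet normal -0.636 0.765 0.097
outer loop
vertex -0.523 -0.433 -0.143
vertex -0.06 -0.274 1.641
vertex 0.269 0.177 0.238
endloop
endfacet
facet normal 0.739 0.571 0.357
outer loop
vertex 0.269 0.177 0.238
vertex 0.583 -1.047 1.543
vertex 0.912 -0.595 0.141
endloop
endfacet
facet normal 0.740 0.570 0.357
outer loop
vertex -0.06 -0.274 1.641
vertex 0.583 -1.047 1.543
vertex 0.269 0.177 0.238
endloop
endfacet

endsolid


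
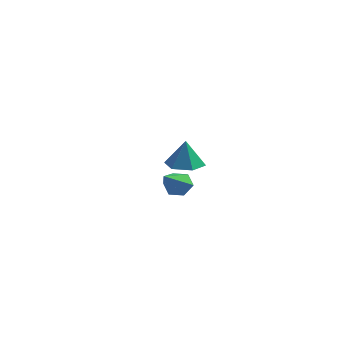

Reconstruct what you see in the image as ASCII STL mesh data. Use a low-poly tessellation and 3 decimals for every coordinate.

solid 
facet normal -0.048 0.036 -0.998
outer loop
vertex -3.188 1.703 -2.967
vertex -4.029 2.329 -2.904
vertex -3.065 2.745 -2.935
endloop
endfacet
facet normal 0.887 -0.118 0.445
outer loop
vertex -3.188 1.703 -2.967
vertex -3.065 2.745 -2.935
vertex -3.951 2.271 -1.296
endloop
endfacet
facet normal -0.048 0.036 -0.998
outer loop
vertex -3.065 2.745 -2.935
vertex -4.029 2.329 -2.904
vertex -3.906 3.371 -2.872
endloop
endfacet
facet normal 0.544 0.681 0.491
outer loop
vertex -3.065 2.745 -2.935
vertex -3.906 3.371 -2.872
vertex -3.951 2.271 -1.296
endloop
endfacet
facet normal -0.048 0.036 -0.998
outer loop
vertex -3.906 3.371 -2.872
vertex -4.029 2.329 -2.904
vertex -4.869 2.955 -2.841
endloop
endfacet
facet normal -0.320 0.781 0.536
outer loop
vertex -3.906 3.371 -2.872
vertex -4.869 2.955 -2.841
vertex -3.951 2.271 -1.296
endloop
endfacet
facet normal -0.048 0.035 -0.998
outer loop
vertex -4.869 2.955 -2.841
vertex -4.029 2.329 -2.904
vertex -4.992 1.912 -2.872
endloop
endfacet
facet normal -0.840 0.083 0.536
outer loop
vertex -4.869 2.955 -2.841
vertex -4.992 1.912 -2.872
vertex -3.951 2.271 -1.296
endloop
endfacet
facet normal -0.048 0.035 -0.998
outer loop
vertex -4.992 1.912 -2.872
vertex -4.029 2.329 -2.904
vertex -4.151 1.286 -2.935
endloop
endfacet
facet normal -0.496 -0.716 0.491
outer loop
vertex -4.992 1.912 -2.872
vertex -4.151 1.286 -2.935
vertex -3.951 2.271 -1.296
endloop
endfacet
facet normal -0.048 0.035 -0.998
outer loop
vertex -4.151 1.286 -2.935
vertex -4.029 2.329 -2.904
vertex -3.188 1.703 -2.967
endloop
endfacet
facet normal 0.368 -0.816 0.446
outer loop
vertex -4.151 1.286 -2.935
vertex -3.188 1.703 -2.967
vertex -3.951 2.271 -1.296
endloop
endfacet
facet normal -0.149 0.821 -0.551
outer loop
vertex -0.736 -2.546 -1.338
vertex -0.993 -2.97 -1.901
vertex -1.467 -2.708 -1.382
endloop
endfacet
facet normal -0.115 0.259 0.959
outer loop
vertex -0.736 -2.546 -1.338
vertex -1.467 -2.708 -1.382
vertex -0.687 -4.67 -0.759
endloop
endfacet
facet normal -0.149 0.821 -0.551
outer loop
vertex -1.467 -2.708 -1.382
vertex -0.993 -2.97 -1.901
vertex -1.724 -3.132 -1.945
endloop
endfacet
facet normal -0.841 -0.171 0.513
outer loop
vertex -1.467 -2.708 -1.382
vertex -1.724 -3.132 -1.945
vertex -0.687 -4.67 -0.759
endloop
endfacet
facet normal -0.149 0.820 -0.552
outer loop
vertex -1.724 -3.132 -1.945
vertex -0.993 -2.97 -1.901
vertex -1.251 -3.395 -2.463
endloop
endfacet
facet normal -0.682 -0.676 -0.280
outer loop
vertex -1.724 -3.132 -1.945
vertex -1.251 -3.395 -2.463
vertex -0.687 -4.67 -0.759
endloop
endfacet
facet normal -0.148 0.820 -0.552
outer loop
vertex -1.251 -3.395 -2.463
vertex -0.993 -2.97 -1.901
vertex -0.519 -3.233 -2.419
endloop
endfacet
facet normal 0.204 -0.750 -0.629
outer loop
vertex -1.251 -3.395 -2.463
vertex -0.519 -3.233 -2.419
vertex -0.687 -4.67 -0.759
endloop
endfacet
facet normal -0.148 0.821 -0.552
outer loop
vertex -0.519 -3.233 -2.419
vertex -0.993 -2.97 -1.901
vertex -0.262 -2.809 -1.857
endloop
endfacet
facet normal 0.929 -0.320 -0.183
outer loop
vertex -0.519 -3.233 -2.419
vertex -0.262 -2.809 -1.857
vertex -0.687 -4.67 -0.759
endloop
endfacet
facet normal -0.148 0.821 -0.551
outer loop
vertex -0.262 -2.809 -1.857
vertex -0.993 -2.97 -1.901
vertex -0.736 -2.546 -1.338
endloop
endfacet
facet normal 0.770 0.184 0.610
outer loop
vertex -0.262 -2.809 -1.857
vertex -0.736 -2.546 -1.338
vertex -0.687 -4.67 -0.759
endloop
endfacet

endsolid


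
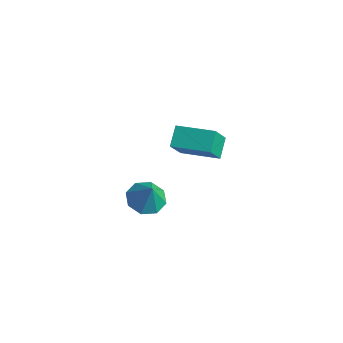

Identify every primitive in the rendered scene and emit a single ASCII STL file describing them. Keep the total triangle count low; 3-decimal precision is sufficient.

solid 
facet normal -0.423 0.092 -0.901
outer loop
vertex 1.151 0.55 -4.351
vertex 0.31 0.661 -3.945
vertex 1.002 1.239 -4.211
endloop
endfacet
facet normal 0.969 0.175 0.172
outer loop
vertex 1.151 0.55 -4.351
vertex 1.002 1.239 -4.211
vertex 0.87 0.539 -2.755
endloop
endfacet
facet normal -0.424 0.094 -0.901
outer loop
vertex 1.002 1.239 -4.211
vertex 0.31 0.661 -3.945
vertex 0.449 1.59 -3.914
endloop
endfacet
facet normal 0.633 0.674 0.381
outer loop
vertex 1.002 1.239 -4.211
vertex 0.449 1.59 -3.914
vertex 0.87 0.539 -2.755
endloop
endfacet
facet normal -0.423 0.093 -0.901
outer loop
vertex 0.449 1.59 -3.914
vertex 0.31 0.661 -3.945
vertex -0.186 1.397 -3.636
endloop
endfacet
facet normal 0.060 0.750 0.658
outer loop
vertex 0.449 1.59 -3.914
vertex -0.186 1.397 -3.636
vertex 0.87 0.539 -2.755
endloop
endfacet
facet normal -0.424 0.092 -0.901
outer loop
vertex -0.186 1.397 -3.636
vertex 0.31 0.661 -3.945
vertex -0.53 0.773 -3.538
endloop
endfacet
facet normal -0.410 0.358 0.839
outer loop
vertex -0.186 1.397 -3.636
vertex -0.53 0.773 -3.538
vertex 0.87 0.539 -2.755
endloop
endfacet
facet normal -0.424 0.092 -0.901
outer loop
vertex -0.53 0.773 -3.538
vertex 0.31 0.661 -3.945
vertex -0.381 0.083 -3.679
endloop
endfacet
facet normal -0.504 -0.276 0.818
outer loop
vertex -0.53 0.773 -3.538
vertex -0.381 0.083 -3.679
vertex 0.87 0.539 -2.755
endloop
endfacet
facet normal -0.424 0.092 -0.901
outer loop
vertex -0.381 0.083 -3.679
vertex 0.31 0.661 -3.945
vertex 0.172 -0.268 -3.975
endloop
endfacet
facet normal -0.167 -0.776 0.609
outer loop
vertex -0.381 0.083 -3.679
vertex 0.172 -0.268 -3.975
vertex 0.87 0.539 -2.755
endloop
endfacet
facet normal -0.424 0.092 -0.901
outer loop
vertex 0.172 -0.268 -3.975
vertex 0.31 0.661 -3.945
vertex 0.807 -0.075 -4.254
endloop
endfacet
facet normal 0.405 -0.852 0.332
outer loop
vertex 0.172 -0.268 -3.975
vertex 0.807 -0.075 -4.254
vertex 0.87 0.539 -2.755
endloop
endfacet
facet normal -0.423 0.093 -0.901
outer loop
vertex 0.807 -0.075 -4.254
vertex 0.31 0.661 -3.945
vertex 1.151 0.55 -4.351
endloop
endfacet
facet normal 0.876 -0.459 0.151
outer loop
vertex 0.807 -0.075 -4.254
vertex 1.151 0.55 -4.351
vertex 0.87 0.539 -2.755
endloop
endfacet
facet normal -0.429 0.682 0.592
outer loop
vertex 2.316 0.614 2.638
vertex 3.889 1.423 2.844
vertex 2.033 1.467 1.45
endloop
endfacet
facet normal -0.883 -0.454 -0.116
outer loop
vertex 2.491 0.737 0.816
vertex 2.316 0.614 2.638
vertex 2.033 1.467 1.45
endloop
endfacet
facet normal -0.429 0.682 0.592
outer loop
vertex 2.033 1.467 1.45
vertex 3.889 1.423 2.844
vertex 3.605 2.276 1.656
endloop
endfacet
facet normal -0.190 0.573 -0.797
outer loop
vertex 3.605 2.276 1.656
vertex 2.491 0.737 0.816
vertex 2.033 1.467 1.45
endloop
endfacet
facet normal 0.190 -0.573 0.797
outer loop
vertex 2.316 0.614 2.638
vertex 4.347 0.693 2.21
vertex 3.889 1.423 2.844
endloop
endfacet
facet normal -0.883 -0.455 -0.116
outer loop
vertex 2.775 -0.116 2.004
vertex 2.316 0.614 2.638
vertex 2.491 0.737 0.816
endloop
endfacet
facet normal 0.190 -0.573 0.797
outer loop
vertex 2.775 -0.116 2.004
vertex 4.347 0.693 2.21
vertex 2.316 0.614 2.638
endloop
endfacet
facet normal 0.883 0.454 0.115
outer loop
vertex 3.889 1.423 2.844
vertex 4.347 0.693 2.21
vertex 3.605 2.276 1.656
endloop
endfacet
facet normal -0.190 0.573 -0.797
outer loop
vertex 4.064 1.546 1.022
vertex 2.491 0.737 0.816
vertex 3.605 2.276 1.656
endloop
endfacet
facet normal 0.883 0.455 0.116
outer loop
vertex 3.605 2.276 1.656
vertex 4.347 0.693 2.21
vertex 4.064 1.546 1.022
endloop
endfacet
facet normal 0.428 -0.682 -0.592
outer loop
vertex 4.064 1.546 1.022
vertex 2.775 -0.116 2.004
vertex 2.491 0.737 0.816
endloop
endfacet
facet normal 0.429 -0.682 -0.592
outer loop
vertex 4.347 0.693 2.21
vertex 2.775 -0.116 2.004
vertex 4.064 1.546 1.022
endloop
endfacet

endsolid


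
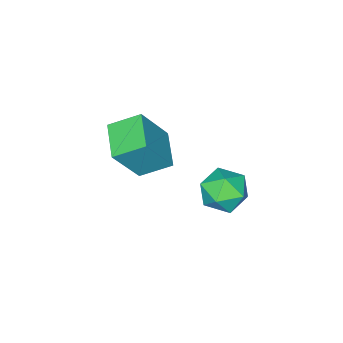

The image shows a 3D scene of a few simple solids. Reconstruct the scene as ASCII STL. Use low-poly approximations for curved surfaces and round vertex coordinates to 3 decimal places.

solid 
facet normal -0.513 0.140 -0.847
outer loop
vertex 1.654 -1.905 -0.169
vertex 2.598 -0.721 -0.545
vertex 2.5 -2.789 -0.828
endloop
endfacet
facet normal -0.605 -0.759 0.241
outer loop
vertex 3.562 -3.079 0.925
vertex 1.654 -1.905 -0.169
vertex 2.5 -2.789 -0.828
endloop
endfacet
facet normal -0.513 0.140 -0.847
outer loop
vertex 2.5 -2.789 -0.828
vertex 2.598 -0.721 -0.545
vertex 3.444 -1.606 -1.204
endloop
endfacet
facet normal 0.609 -0.636 -0.474
outer loop
vertex 3.444 -1.606 -1.204
vertex 3.562 -3.079 0.925
vertex 2.5 -2.789 -0.828
endloop
endfacet
facet normal -0.609 0.636 0.474
outer loop
vertex 1.654 -1.905 -0.169
vertex 3.66 -1.011 1.208
vertex 2.598 -0.721 -0.545
endloop
endfacet
facet normal -0.605 -0.758 0.242
outer loop
vertex 2.716 -2.194 1.584
vertex 1.654 -1.905 -0.169
vertex 3.562 -3.079 0.925
endloop
endfacet
facet normal -0.609 0.636 0.474
outer loop
vertex 2.716 -2.194 1.584
vertex 3.66 -1.011 1.208
vertex 1.654 -1.905 -0.169
endloop
endfacet
facet normal 0.605 0.758 -0.241
outer loop
vertex 2.598 -0.721 -0.545
vertex 3.66 -1.011 1.208
vertex 3.444 -1.606 -1.204
endloop
endfacet
facet normal 0.609 -0.636 -0.474
outer loop
vertex 4.506 -1.895 0.549
vertex 3.562 -3.079 0.925
vertex 3.444 -1.606 -1.204
endloop
endfacet
facet normal 0.605 0.759 -0.241
outer loop
vertex 3.444 -1.606 -1.204
vertex 3.66 -1.011 1.208
vertex 4.506 -1.895 0.549
endloop
endfacet
facet normal 0.513 -0.140 0.847
outer loop
vertex 4.506 -1.895 0.549
vertex 2.716 -2.194 1.584
vertex 3.562 -3.079 0.925
endloop
endfacet
facet normal 0.513 -0.140 0.847
outer loop
vertex 3.66 -1.011 1.208
vertex 2.716 -2.194 1.584
vertex 4.506 -1.895 0.549
endloop
endfacet
facet normal -0.439 -0.103 0.892
outer loop
vertex 2.067 2.224 0.647
vertex 2.456 1.319 0.734
vertex 2.952 2.105 1.069
endloop
endfacet
facet normal -0.285 0.581 0.762
outer loop
vertex 2.067 2.224 0.647
vertex 2.952 2.105 1.069
vertex 2.801 2.853 0.442
endloop
endfacet
facet normal -0.616 0.771 0.159
outer loop
vertex 2.067 2.224 0.647
vertex 2.801 2.853 0.442
vertex 2.21 2.53 -0.282
endloop
endfacet
facet normal -0.976 0.203 -0.083
outer loop
vertex 2.067 2.224 0.647
vertex 2.21 2.53 -0.282
vertex 1.997 1.582 -0.102
endloop
endfacet
facet normal -0.866 -0.337 0.370
outer loop
vertex 2.067 2.224 0.647
vertex 1.997 1.582 -0.102
vertex 2.456 1.319 0.734
endloop
endfacet
facet normal 0.417 0.632 0.653
outer loop
vertex 2.801 2.853 0.442
vertex 2.952 2.105 1.069
vertex 3.643 2.338 0.402
endloop
endfacet
facet normal 0.169 -0.475 0.864
outer loop
vertex 2.952 2.105 1.069
vertex 2.456 1.319 0.734
vertex 3.43 1.39 0.582
endloop
endfacet
facet normal -0.521 -0.853 0.018
outer loop
vertex 2.456 1.319 0.734
vertex 1.997 1.582 -0.102
vertex 2.839 1.067 -0.142
endloop
endfacet
facet normal -0.698 0.021 -0.716
outer loop
vertex 1.997 1.582 -0.102
vertex 2.21 2.53 -0.282
vertex 2.688 1.815 -0.769
endloop
endfacet
facet normal -0.119 0.939 -0.322
outer loop
vertex 2.21 2.53 -0.282
vertex 2.801 2.853 0.442
vertex 3.184 2.601 -0.434
endloop
endfacet
facet normal 0.976 -0.203 0.083
outer loop
vertex 3.573 1.696 -0.347
vertex 3.643 2.338 0.402
vertex 3.43 1.39 0.582
endloop
endfacet
facet normal 0.616 -0.771 -0.159
outer loop
vertex 3.573 1.696 -0.347
vertex 3.43 1.39 0.582
vertex 2.839 1.067 -0.142
endloop
endfacet
facet normal 0.285 -0.581 -0.762
outer loop
vertex 3.573 1.696 -0.347
vertex 2.839 1.067 -0.142
vertex 2.688 1.815 -0.769
endloop
endfacet
facet normal 0.439 0.103 -0.892
outer loop
vertex 3.573 1.696 -0.347
vertex 2.688 1.815 -0.769
vertex 3.184 2.601 -0.434
endloop
endfacet
facet normal 0.866 0.337 -0.370
outer loop
vertex 3.573 1.696 -0.347
vertex 3.184 2.601 -0.434
vertex 3.643 2.338 0.402
endloop
endfacet
facet normal 0.698 -0.021 0.716
outer loop
vertex 3.43 1.39 0.582
vertex 3.643 2.338 0.402
vertex 2.952 2.105 1.069
endloop
endfacet
facet normal 0.119 -0.939 0.322
outer loop
vertex 2.839 1.067 -0.142
vertex 3.43 1.39 0.582
vertex 2.456 1.319 0.734
endloop
endfacet
facet normal -0.417 -0.632 -0.653
outer loop
vertex 2.688 1.815 -0.769
vertex 2.839 1.067 -0.142
vertex 1.997 1.582 -0.102
endloop
endfacet
facet normal -0.169 0.475 -0.864
outer loop
vertex 3.184 2.601 -0.434
vertex 2.688 1.815 -0.769
vertex 2.21 2.53 -0.282
endloop
endfacet
facet normal 0.521 0.853 -0.018
outer loop
vertex 3.643 2.338 0.402
vertex 3.184 2.601 -0.434
vertex 2.801 2.853 0.442
endloop
endfacet

endsolid


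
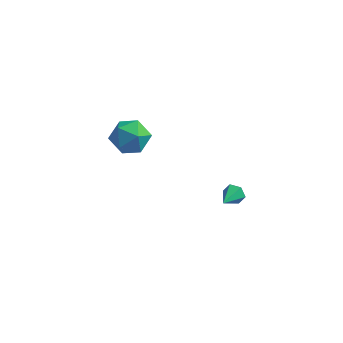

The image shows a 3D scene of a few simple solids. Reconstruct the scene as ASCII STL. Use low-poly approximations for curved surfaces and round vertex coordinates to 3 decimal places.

solid 
facet normal -0.888 -0.045 0.458
outer loop
vertex -4.29 2.423 -0.499
vertex -4.506 1.422 -1.015
vertex -3.981 1.44 0.004
endloop
endfacet
facet normal -0.413 0.309 0.857
outer loop
vertex -4.29 2.423 -0.499
vertex -3.981 1.44 0.004
vertex -3.272 2.34 0.021
endloop
endfacet
facet normal -0.173 0.862 0.476
outer loop
vertex -4.29 2.423 -0.499
vertex -3.272 2.34 0.021
vertex -3.358 2.879 -0.987
endloop
endfacet
facet normal -0.500 0.851 -0.159
outer loop
vertex -4.29 2.423 -0.499
vertex -3.358 2.879 -0.987
vertex -4.121 2.311 -1.627
endloop
endfacet
facet normal -0.942 0.291 -0.170
outer loop
vertex -4.29 2.423 -0.499
vertex -4.121 2.311 -1.627
vertex -4.506 1.422 -1.015
endloop
endfacet
facet normal 0.138 -0.127 0.982
outer loop
vertex -3.272 2.34 0.021
vertex -3.981 1.44 0.004
vertex -2.859 1.289 -0.173
endloop
endfacet
facet normal -0.631 -0.699 0.337
outer loop
vertex -3.981 1.44 0.004
vertex -4.506 1.422 -1.015
vertex -3.622 0.721 -0.813
endloop
endfacet
facet normal -0.717 -0.157 -0.679
outer loop
vertex -4.506 1.422 -1.015
vertex -4.121 2.311 -1.627
vertex -3.708 1.26 -1.821
endloop
endfacet
facet normal -0.003 0.750 -0.661
outer loop
vertex -4.121 2.311 -1.627
vertex -3.358 2.879 -0.987
vertex -2.999 2.16 -1.804
endloop
endfacet
facet normal 0.525 0.768 0.366
outer loop
vertex -3.358 2.879 -0.987
vertex -3.272 2.34 0.021
vertex -2.474 2.178 -0.785
endloop
endfacet
facet normal 0.500 -0.851 0.159
outer loop
vertex -2.69 1.177 -1.301
vertex -2.859 1.289 -0.173
vertex -3.622 0.721 -0.813
endloop
endfacet
facet normal 0.173 -0.862 -0.476
outer loop
vertex -2.69 1.177 -1.301
vertex -3.622 0.721 -0.813
vertex -3.708 1.26 -1.821
endloop
endfacet
facet normal 0.413 -0.309 -0.857
outer loop
vertex -2.69 1.177 -1.301
vertex -3.708 1.26 -1.821
vertex -2.999 2.16 -1.804
endloop
endfacet
facet normal 0.888 0.045 -0.458
outer loop
vertex -2.69 1.177 -1.301
vertex -2.999 2.16 -1.804
vertex -2.474 2.178 -0.785
endloop
endfacet
facet normal 0.942 -0.291 0.170
outer loop
vertex -2.69 1.177 -1.301
vertex -2.474 2.178 -0.785
vertex -2.859 1.289 -0.173
endloop
endfacet
facet normal 0.003 -0.750 0.661
outer loop
vertex -3.622 0.721 -0.813
vertex -2.859 1.289 -0.173
vertex -3.981 1.44 0.004
endloop
endfacet
facet normal -0.525 -0.768 -0.366
outer loop
vertex -3.708 1.26 -1.821
vertex -3.622 0.721 -0.813
vertex -4.506 1.422 -1.015
endloop
endfacet
facet normal -0.138 0.127 -0.982
outer loop
vertex -2.999 2.16 -1.804
vertex -3.708 1.26 -1.821
vertex -4.121 2.311 -1.627
endloop
endfacet
facet normal 0.631 0.699 -0.337
outer loop
vertex -2.474 2.178 -0.785
vertex -2.999 2.16 -1.804
vertex -3.358 2.879 -0.987
endloop
endfacet
facet normal 0.717 0.157 0.679
outer loop
vertex -2.859 1.289 -0.173
vertex -2.474 2.178 -0.785
vertex -3.272 2.34 0.021
endloop
endfacet
facet normal 0.116 0.941 -0.318
outer loop
vertex 3.297 -1.307 0.419
vertex 3.013 -1.437 -0.07
vertex 2.721 -1.245 0.392
endloop
endfacet
facet normal -0.052 -0.050 0.997
outer loop
vertex 3.297 -1.307 0.419
vertex 2.721 -1.245 0.392
vertex 2.867 -2.623 0.33
endloop
endfacet
facet normal 0.116 0.941 -0.318
outer loop
vertex 2.721 -1.245 0.392
vertex 3.013 -1.437 -0.07
vertex 2.437 -1.375 -0.097
endloop
endfacet
facet normal -0.846 -0.113 0.521
outer loop
vertex 2.721 -1.245 0.392
vertex 2.437 -1.375 -0.097
vertex 2.867 -2.623 0.33
endloop
endfacet
facet normal 0.116 0.941 -0.317
outer loop
vertex 2.437 -1.375 -0.097
vertex 3.013 -1.437 -0.07
vertex 2.73 -1.567 -0.559
endloop
endfacet
facet normal -0.837 -0.412 -0.360
outer loop
vertex 2.437 -1.375 -0.097
vertex 2.73 -1.567 -0.559
vertex 2.867 -2.623 0.33
endloop
endfacet
facet normal 0.116 0.941 -0.317
outer loop
vertex 2.73 -1.567 -0.559
vertex 3.013 -1.437 -0.07
vertex 3.306 -1.629 -0.533
endloop
endfacet
facet normal -0.035 -0.646 -0.762
outer loop
vertex 2.73 -1.567 -0.559
vertex 3.306 -1.629 -0.533
vertex 2.867 -2.623 0.33
endloop
endfacet
facet normal 0.116 0.941 -0.317
outer loop
vertex 3.306 -1.629 -0.533
vertex 3.013 -1.437 -0.07
vertex 3.589 -1.499 -0.044
endloop
endfacet
facet normal 0.761 -0.583 -0.285
outer loop
vertex 3.306 -1.629 -0.533
vertex 3.589 -1.499 -0.044
vertex 2.867 -2.623 0.33
endloop
endfacet
facet normal 0.116 0.941 -0.317
outer loop
vertex 3.589 -1.499 -0.044
vertex 3.013 -1.437 -0.07
vertex 3.297 -1.307 0.419
endloop
endfacet
facet normal 0.753 -0.286 0.593
outer loop
vertex 3.589 -1.499 -0.044
vertex 3.297 -1.307 0.419
vertex 2.867 -2.623 0.33
endloop
endfacet

endsolid


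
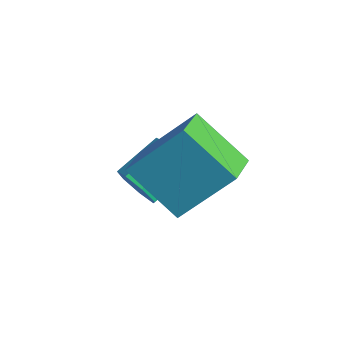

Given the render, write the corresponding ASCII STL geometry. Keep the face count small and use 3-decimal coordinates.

solid 
facet normal -0.663 0.677 -0.320
outer loop
vertex -0.348 2.076 4.124
vertex 1.013 2.841 2.923
vertex -0.968 0.732 2.565
endloop
endfacet
facet normal -0.691 -0.389 0.610
outer loop
vertex -0.113 -0.141 2.977
vertex -0.348 2.076 4.124
vertex -0.968 0.732 2.565
endloop
endfacet
facet normal -0.663 0.677 -0.319
outer loop
vertex -0.968 0.732 2.565
vertex 1.013 2.841 2.923
vertex 0.392 1.498 1.364
endloop
endfacet
facet normal -0.289 -0.625 -0.725
outer loop
vertex 0.392 1.498 1.364
vertex -0.113 -0.141 2.977
vertex -0.968 0.732 2.565
endloop
endfacet
facet normal 0.289 0.625 0.725
outer loop
vertex -0.348 2.076 4.124
vertex 1.868 1.968 3.335
vertex 1.013 2.841 2.923
endloop
endfacet
facet normal -0.691 -0.389 0.610
outer loop
vertex 0.508 1.202 4.536
vertex -0.348 2.076 4.124
vertex -0.113 -0.141 2.977
endloop
endfacet
facet normal 0.289 0.625 0.725
outer loop
vertex 0.508 1.202 4.536
vertex 1.868 1.968 3.335
vertex -0.348 2.076 4.124
endloop
endfacet
facet normal 0.691 0.389 -0.610
outer loop
vertex 1.013 2.841 2.923
vertex 1.868 1.968 3.335
vertex 0.392 1.498 1.364
endloop
endfacet
facet normal -0.289 -0.625 -0.725
outer loop
vertex 1.248 0.624 1.776
vertex -0.113 -0.141 2.977
vertex 0.392 1.498 1.364
endloop
endfacet
facet normal 0.691 0.389 -0.610
outer loop
vertex 0.392 1.498 1.364
vertex 1.868 1.968 3.335
vertex 1.248 0.624 1.776
endloop
endfacet
facet normal 0.663 -0.677 0.320
outer loop
vertex 1.248 0.624 1.776
vertex 0.508 1.202 4.536
vertex -0.113 -0.141 2.977
endloop
endfacet
facet normal 0.663 -0.677 0.320
outer loop
vertex 1.868 1.968 3.335
vertex 0.508 1.202 4.536
vertex 1.248 0.624 1.776
endloop
endfacet
facet normal 0.170 -0.890 -0.424
outer loop
vertex -0.638 0.619 1.273
vertex -1.192 0.733 0.812
vertex -0.488 0.907 0.729
endloop
endfacet
facet normal 0.956 0.046 0.288
outer loop
vertex -0.638 0.619 1.273
vertex -0.488 0.907 0.729
vertex -0.894 1.954 1.909
endloop
endfacet
facet normal 0.956 0.046 0.288
outer loop
vertex -0.894 1.954 1.909
vertex -0.488 0.907 0.729
vertex -0.744 2.242 1.365
endloop
endfacet
facet normal -0.171 0.889 0.424
outer loop
vertex -0.894 1.954 1.909
vertex -0.744 2.242 1.365
vertex -1.448 2.067 1.448
endloop
endfacet
facet normal 0.170 -0.889 -0.424
outer loop
vertex -0.488 0.907 0.729
vertex -1.192 0.733 0.812
vertex -0.868 1.064 0.248
endloop
endfacet
facet normal 0.781 0.384 -0.492
outer loop
vertex -0.488 0.907 0.729
vertex -0.868 1.064 0.248
vertex -0.744 2.242 1.365
endloop
endfacet
facet normal 0.781 0.385 -0.492
outer loop
vertex -0.744 2.242 1.365
vertex -0.868 1.064 0.248
vertex -1.124 2.398 0.884
endloop
endfacet
facet normal -0.171 0.889 0.424
outer loop
vertex -0.744 2.242 1.365
vertex -1.124 2.398 0.884
vertex -1.448 2.067 1.448
endloop
endfacet
facet normal 0.171 -0.889 -0.424
outer loop
vertex -0.868 1.064 0.248
vertex -1.192 0.733 0.812
vertex -1.492 0.971 0.191
endloop
endfacet
facet normal 0.018 0.433 -0.901
outer loop
vertex -0.868 1.064 0.248
vertex -1.492 0.971 0.191
vertex -1.124 2.398 0.884
endloop
endfacet
facet normal 0.018 0.433 -0.901
outer loop
vertex -1.124 2.398 0.884
vertex -1.492 0.971 0.191
vertex -1.749 2.305 0.827
endloop
endfacet
facet normal -0.171 0.889 0.424
outer loop
vertex -1.124 2.398 0.884
vertex -1.749 2.305 0.827
vertex -1.448 2.067 1.448
endloop
endfacet
facet normal 0.171 -0.890 -0.423
outer loop
vertex -1.492 0.971 0.191
vertex -1.192 0.733 0.812
vertex -1.89 0.699 0.602
endloop
endfacet
facet normal -0.759 0.155 -0.632
outer loop
vertex -1.492 0.971 0.191
vertex -1.89 0.699 0.602
vertex -1.749 2.305 0.827
endloop
endfacet
facet normal -0.760 0.155 -0.631
outer loop
vertex -1.749 2.305 0.827
vertex -1.89 0.699 0.602
vertex -2.146 2.033 1.238
endloop
endfacet
facet normal -0.171 0.890 0.424
outer loop
vertex -1.749 2.305 0.827
vertex -2.146 2.033 1.238
vertex -1.448 2.067 1.448
endloop
endfacet
facet normal 0.171 -0.889 -0.424
outer loop
vertex -1.89 0.699 0.602
vertex -1.192 0.733 0.812
vertex -1.762 0.452 1.171
endloop
endfacet
facet normal -0.964 -0.239 0.113
outer loop
vertex -1.89 0.699 0.602
vertex -1.762 0.452 1.171
vertex -2.146 2.033 1.238
endloop
endfacet
facet normal -0.964 -0.239 0.113
outer loop
vertex -2.146 2.033 1.238
vertex -1.762 0.452 1.171
vertex -2.018 1.786 1.807
endloop
endfacet
facet normal -0.171 0.889 0.424
outer loop
vertex -2.146 2.033 1.238
vertex -2.018 1.786 1.807
vertex -1.448 2.067 1.448
endloop
endfacet
facet normal 0.172 -0.889 -0.424
outer loop
vertex -1.762 0.452 1.171
vertex -1.192 0.733 0.812
vertex -1.205 0.417 1.47
endloop
endfacet
facet normal -0.443 -0.454 0.773
outer loop
vertex -1.762 0.452 1.171
vertex -1.205 0.417 1.47
vertex -2.018 1.786 1.807
endloop
endfacet
facet normal -0.443 -0.454 0.773
outer loop
vertex -2.018 1.786 1.807
vertex -1.205 0.417 1.47
vertex -1.461 1.751 2.106
endloop
endfacet
facet normal -0.172 0.889 0.424
outer loop
vertex -2.018 1.786 1.807
vertex -1.461 1.751 2.106
vertex -1.448 2.067 1.448
endloop
endfacet
facet normal 0.170 -0.890 -0.424
outer loop
vertex -1.205 0.417 1.47
vertex -1.192 0.733 0.812
vertex -0.638 0.619 1.273
endloop
endfacet
facet normal 0.412 -0.327 0.851
outer loop
vertex -1.205 0.417 1.47
vertex -0.638 0.619 1.273
vertex -1.461 1.751 2.106
endloop
endfacet
facet normal 0.412 -0.326 0.851
outer loop
vertex -1.461 1.751 2.106
vertex -0.638 0.619 1.273
vertex -0.894 1.954 1.909
endloop
endfacet
facet normal -0.171 0.889 0.424
outer loop
vertex -1.461 1.751 2.106
vertex -0.894 1.954 1.909
vertex -1.448 2.067 1.448
endloop
endfacet

endsolid


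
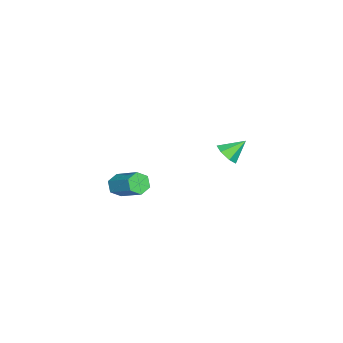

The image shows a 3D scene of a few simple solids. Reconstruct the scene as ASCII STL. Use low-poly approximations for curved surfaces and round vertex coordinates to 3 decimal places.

solid 
facet normal 0.409 -0.649 -0.641
outer loop
vertex -2.982 1.267 -2.669
vertex -3.577 1.46 -3.244
vertex -2.817 1.822 -3.125
endloop
endfacet
facet normal 0.597 0.396 0.698
outer loop
vertex -2.982 1.267 -2.669
vertex -2.817 1.822 -3.125
vertex -4.183 2.42 -2.296
endloop
endfacet
facet normal 0.410 -0.650 -0.640
outer loop
vertex -2.817 1.822 -3.125
vertex -3.577 1.46 -3.244
vertex -3.224 2.104 -3.672
endloop
endfacet
facet normal 0.456 0.882 0.115
outer loop
vertex -2.817 1.822 -3.125
vertex -3.224 2.104 -3.672
vertex -4.183 2.42 -2.296
endloop
endfacet
facet normal 0.409 -0.650 -0.640
outer loop
vertex -3.224 2.104 -3.672
vertex -3.577 1.46 -3.244
vertex -3.897 1.901 -3.896
endloop
endfacet
facet normal -0.170 0.928 -0.331
outer loop
vertex -3.224 2.104 -3.672
vertex -3.897 1.901 -3.896
vertex -4.183 2.42 -2.296
endloop
endfacet
facet normal 0.410 -0.649 -0.640
outer loop
vertex -3.897 1.901 -3.896
vertex -3.577 1.46 -3.244
vertex -4.329 1.366 -3.63
endloop
endfacet
facet normal -0.809 0.501 -0.307
outer loop
vertex -3.897 1.901 -3.896
vertex -4.329 1.366 -3.63
vertex -4.183 2.42 -2.296
endloop
endfacet
facet normal 0.410 -0.649 -0.641
outer loop
vertex -4.329 1.366 -3.63
vertex -3.577 1.46 -3.244
vertex -4.194 0.901 -3.073
endloop
endfacet
facet normal -0.982 -0.080 0.171
outer loop
vertex -4.329 1.366 -3.63
vertex -4.194 0.901 -3.073
vertex -4.183 2.42 -2.296
endloop
endfacet
facet normal 0.410 -0.649 -0.641
outer loop
vertex -4.194 0.901 -3.073
vertex -3.577 1.46 -3.244
vertex -3.595 0.857 -2.645
endloop
endfacet
facet normal -0.557 -0.375 0.741
outer loop
vertex -4.194 0.901 -3.073
vertex -3.595 0.857 -2.645
vertex -4.183 2.42 -2.296
endloop
endfacet
facet normal 0.409 -0.649 -0.641
outer loop
vertex -3.595 0.857 -2.645
vertex -3.577 1.46 -3.244
vertex -2.982 1.267 -2.669
endloop
endfacet
facet normal 0.147 -0.163 0.976
outer loop
vertex -3.595 0.857 -2.645
vertex -2.982 1.267 -2.669
vertex -4.183 2.42 -2.296
endloop
endfacet
facet normal -0.429 -0.723 -0.542
outer loop
vertex 3.828 -2.432 -2.375
vertex 3.472 -2.673 -1.772
vertex 3.16 -2.162 -2.207
endloop
endfacet
facet normal 0.034 0.587 -0.809
outer loop
vertex 3.828 -2.432 -2.375
vertex 3.16 -2.162 -2.207
vertex 4.684 -0.986 -1.29
endloop
endfacet
facet normal 0.035 0.586 -0.809
outer loop
vertex 4.684 -0.986 -1.29
vertex 3.16 -2.162 -2.207
vertex 4.016 -0.716 -1.123
endloop
endfacet
facet normal 0.428 0.723 0.542
outer loop
vertex 4.684 -0.986 -1.29
vertex 4.016 -0.716 -1.123
vertex 4.328 -1.227 -0.688
endloop
endfacet
facet normal -0.428 -0.723 -0.542
outer loop
vertex 3.16 -2.162 -2.207
vertex 3.472 -2.673 -1.772
vertex 2.804 -2.403 -1.605
endloop
endfacet
facet normal -0.765 0.609 -0.209
outer loop
vertex 3.16 -2.162 -2.207
vertex 2.804 -2.403 -1.605
vertex 4.016 -0.716 -1.123
endloop
endfacet
facet normal -0.765 0.609 -0.208
outer loop
vertex 4.016 -0.716 -1.123
vertex 2.804 -2.403 -1.605
vertex 3.66 -0.957 -0.52
endloop
endfacet
facet normal 0.429 0.723 0.542
outer loop
vertex 4.016 -0.716 -1.123
vertex 3.66 -0.957 -0.52
vertex 4.328 -1.227 -0.688
endloop
endfacet
facet normal -0.428 -0.723 -0.542
outer loop
vertex 2.804 -2.403 -1.605
vertex 3.472 -2.673 -1.772
vertex 3.116 -2.914 -1.17
endloop
endfacet
facet normal -0.799 0.023 0.600
outer loop
vertex 2.804 -2.403 -1.605
vertex 3.116 -2.914 -1.17
vertex 3.66 -0.957 -0.52
endloop
endfacet
facet normal -0.799 0.023 0.600
outer loop
vertex 3.66 -0.957 -0.52
vertex 3.116 -2.914 -1.17
vertex 3.972 -1.468 -0.085
endloop
endfacet
facet normal 0.429 0.723 0.542
outer loop
vertex 3.66 -0.957 -0.52
vertex 3.972 -1.468 -0.085
vertex 4.328 -1.227 -0.688
endloop
endfacet
facet normal -0.428 -0.723 -0.542
outer loop
vertex 3.116 -2.914 -1.17
vertex 3.472 -2.673 -1.772
vertex 3.784 -3.184 -1.337
endloop
endfacet
facet normal -0.035 -0.587 0.809
outer loop
vertex 3.116 -2.914 -1.17
vertex 3.784 -3.184 -1.337
vertex 3.972 -1.468 -0.085
endloop
endfacet
facet normal -0.034 -0.587 0.809
outer loop
vertex 3.972 -1.468 -0.085
vertex 3.784 -3.184 -1.337
vertex 4.64 -1.738 -0.253
endloop
endfacet
facet normal 0.429 0.723 0.542
outer loop
vertex 3.972 -1.468 -0.085
vertex 4.64 -1.738 -0.253
vertex 4.328 -1.227 -0.688
endloop
endfacet
facet normal -0.429 -0.723 -0.542
outer loop
vertex 3.784 -3.184 -1.337
vertex 3.472 -2.673 -1.772
vertex 4.14 -2.943 -1.94
endloop
endfacet
facet normal 0.765 -0.609 0.208
outer loop
vertex 3.784 -3.184 -1.337
vertex 4.14 -2.943 -1.94
vertex 4.64 -1.738 -0.253
endloop
endfacet
facet normal 0.765 -0.609 0.208
outer loop
vertex 4.64 -1.738 -0.253
vertex 4.14 -2.943 -1.94
vertex 4.996 -1.497 -0.855
endloop
endfacet
facet normal 0.428 0.723 0.542
outer loop
vertex 4.64 -1.738 -0.253
vertex 4.996 -1.497 -0.855
vertex 4.328 -1.227 -0.688
endloop
endfacet
facet normal -0.429 -0.723 -0.542
outer loop
vertex 4.14 -2.943 -1.94
vertex 3.472 -2.673 -1.772
vertex 3.828 -2.432 -2.375
endloop
endfacet
facet normal 0.799 -0.023 -0.600
outer loop
vertex 4.14 -2.943 -1.94
vertex 3.828 -2.432 -2.375
vertex 4.996 -1.497 -0.855
endloop
endfacet
facet normal 0.799 -0.023 -0.600
outer loop
vertex 4.996 -1.497 -0.855
vertex 3.828 -2.432 -2.375
vertex 4.684 -0.986 -1.29
endloop
endfacet
facet normal 0.428 0.723 0.542
outer loop
vertex 4.996 -1.497 -0.855
vertex 4.684 -0.986 -1.29
vertex 4.328 -1.227 -0.688
endloop
endfacet

endsolid


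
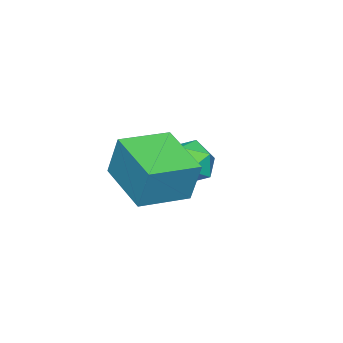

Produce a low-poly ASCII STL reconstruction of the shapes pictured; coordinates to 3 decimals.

solid 
facet normal -0.881 0.466 -0.085
outer loop
vertex 0.279 -2.304 -0.497
vertex 1.28 -0.52 -1.092
vertex 0.182 -2.772 -2.066
endloop
endfacet
facet normal -0.471 -0.837 0.279
outer loop
vertex 1.82 -3.64 -1.908
vertex 0.279 -2.304 -0.497
vertex 0.182 -2.772 -2.066
endloop
endfacet
facet normal -0.881 0.466 -0.085
outer loop
vertex 0.182 -2.772 -2.066
vertex 1.28 -0.52 -1.092
vertex 1.183 -0.989 -2.661
endloop
endfacet
facet normal -0.059 -0.286 -0.956
outer loop
vertex 1.183 -0.989 -2.661
vertex 1.82 -3.64 -1.908
vertex 0.182 -2.772 -2.066
endloop
endfacet
facet normal 0.059 0.286 0.956
outer loop
vertex 0.279 -2.304 -0.497
vertex 2.918 -1.388 -0.934
vertex 1.28 -0.52 -1.092
endloop
endfacet
facet normal -0.470 -0.837 0.279
outer loop
vertex 1.917 -3.171 -0.339
vertex 0.279 -2.304 -0.497
vertex 1.82 -3.64 -1.908
endloop
endfacet
facet normal 0.059 0.286 0.956
outer loop
vertex 1.917 -3.171 -0.339
vertex 2.918 -1.388 -0.934
vertex 0.279 -2.304 -0.497
endloop
endfacet
facet normal 0.470 0.837 -0.279
outer loop
vertex 1.28 -0.52 -1.092
vertex 2.918 -1.388 -0.934
vertex 1.183 -0.989 -2.661
endloop
endfacet
facet normal -0.059 -0.286 -0.956
outer loop
vertex 2.821 -1.856 -2.503
vertex 1.82 -3.64 -1.908
vertex 1.183 -0.989 -2.661
endloop
endfacet
facet normal 0.470 0.837 -0.279
outer loop
vertex 1.183 -0.989 -2.661
vertex 2.918 -1.388 -0.934
vertex 2.821 -1.856 -2.503
endloop
endfacet
facet normal 0.881 -0.466 0.085
outer loop
vertex 2.821 -1.856 -2.503
vertex 1.917 -3.171 -0.339
vertex 1.82 -3.64 -1.908
endloop
endfacet
facet normal 0.881 -0.466 0.085
outer loop
vertex 2.918 -1.388 -0.934
vertex 1.917 -3.171 -0.339
vertex 2.821 -1.856 -2.503
endloop
endfacet
facet normal 0.349 0.931 0.109
outer loop
vertex -1.518 -1.885 -3.235
vertex -1.613 -1.967 -2.233
vertex -0.75 -2.238 -2.682
endloop
endfacet
facet normal 0.625 0.622 -0.472
outer loop
vertex -1.518 -1.885 -3.235
vertex -0.75 -2.238 -2.682
vertex -0.981 -2.674 -3.563
endloop
endfacet
facet normal 0.085 0.431 -0.898
outer loop
vertex -1.518 -1.885 -3.235
vertex -0.981 -2.674 -3.563
vertex -1.986 -2.673 -3.658
endloop
endfacet
facet normal -0.525 0.623 -0.580
outer loop
vertex -1.518 -1.885 -3.235
vertex -1.986 -2.673 -3.658
vertex -2.376 -2.236 -2.836
endloop
endfacet
facet normal -0.362 0.931 0.042
outer loop
vertex -1.518 -1.885 -3.235
vertex -2.376 -2.236 -2.836
vertex -1.613 -1.967 -2.233
endloop
endfacet
facet normal 0.964 0.027 -0.266
outer loop
vertex -0.981 -2.674 -3.563
vertex -0.75 -2.238 -2.682
vertex -0.744 -3.244 -2.764
endloop
endfacet
facet normal 0.517 0.528 0.674
outer loop
vertex -0.75 -2.238 -2.682
vertex -1.613 -1.967 -2.233
vertex -1.134 -2.807 -1.942
endloop
endfacet
facet normal -0.633 0.529 0.565
outer loop
vertex -1.613 -1.967 -2.233
vertex -2.376 -2.236 -2.836
vertex -2.139 -2.806 -2.037
endloop
endfacet
facet normal -0.897 0.031 -0.442
outer loop
vertex -2.376 -2.236 -2.836
vertex -1.986 -2.673 -3.658
vertex -2.37 -3.242 -2.918
endloop
endfacet
facet normal 0.090 -0.280 -0.956
outer loop
vertex -1.986 -2.673 -3.658
vertex -0.981 -2.674 -3.563
vertex -1.507 -3.513 -3.367
endloop
endfacet
facet normal 0.525 -0.623 0.580
outer loop
vertex -1.602 -3.595 -2.365
vertex -0.744 -3.244 -2.764
vertex -1.134 -2.807 -1.942
endloop
endfacet
facet normal -0.085 -0.431 0.898
outer loop
vertex -1.602 -3.595 -2.365
vertex -1.134 -2.807 -1.942
vertex -2.139 -2.806 -2.037
endloop
endfacet
facet normal -0.625 -0.622 0.472
outer loop
vertex -1.602 -3.595 -2.365
vertex -2.139 -2.806 -2.037
vertex -2.37 -3.242 -2.918
endloop
endfacet
facet normal -0.349 -0.931 -0.109
outer loop
vertex -1.602 -3.595 -2.365
vertex -2.37 -3.242 -2.918
vertex -1.507 -3.513 -3.367
endloop
endfacet
facet normal 0.362 -0.931 -0.042
outer loop
vertex -1.602 -3.595 -2.365
vertex -1.507 -3.513 -3.367
vertex -0.744 -3.244 -2.764
endloop
endfacet
facet normal 0.897 -0.031 0.442
outer loop
vertex -1.134 -2.807 -1.942
vertex -0.744 -3.244 -2.764
vertex -0.75 -2.238 -2.682
endloop
endfacet
facet normal -0.090 0.280 0.956
outer loop
vertex -2.139 -2.806 -2.037
vertex -1.134 -2.807 -1.942
vertex -1.613 -1.967 -2.233
endloop
endfacet
facet normal -0.964 -0.027 0.266
outer loop
vertex -2.37 -3.242 -2.918
vertex -2.139 -2.806 -2.037
vertex -2.376 -2.236 -2.836
endloop
endfacet
facet normal -0.517 -0.528 -0.674
outer loop
vertex -1.507 -3.513 -3.367
vertex -2.37 -3.242 -2.918
vertex -1.986 -2.673 -3.658
endloop
endfacet
facet normal 0.633 -0.529 -0.565
outer loop
vertex -0.744 -3.244 -2.764
vertex -1.507 -3.513 -3.367
vertex -0.981 -2.674 -3.563
endloop
endfacet

endsolid


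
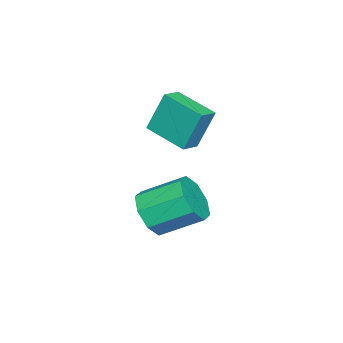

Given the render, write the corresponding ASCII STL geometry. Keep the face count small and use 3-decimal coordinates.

solid 
facet normal -0.947 0.217 -0.239
outer loop
vertex -4.776 0.618 1.664
vertex -4.271 2.288 1.18
vertex -4.483 0.04 -0.025
endloop
endfacet
facet normal -0.280 -0.922 0.267
outer loop
vertex -3.669 -0.148 0.18
vertex -4.776 0.618 1.664
vertex -4.483 0.04 -0.025
endloop
endfacet
facet normal -0.947 0.217 -0.238
outer loop
vertex -4.483 0.04 -0.025
vertex -4.271 2.288 1.18
vertex -3.978 1.709 -0.51
endloop
endfacet
facet normal 0.161 -0.320 -0.934
outer loop
vertex -3.978 1.709 -0.51
vertex -3.669 -0.148 0.18
vertex -4.483 0.04 -0.025
endloop
endfacet
facet normal -0.161 0.319 0.934
outer loop
vertex -4.776 0.618 1.664
vertex -3.457 2.1 1.385
vertex -4.271 2.288 1.18
endloop
endfacet
facet normal -0.280 -0.922 0.267
outer loop
vertex -3.962 0.431 1.87
vertex -4.776 0.618 1.664
vertex -3.669 -0.148 0.18
endloop
endfacet
facet normal -0.163 0.320 0.933
outer loop
vertex -3.962 0.431 1.87
vertex -3.457 2.1 1.385
vertex -4.776 0.618 1.664
endloop
endfacet
facet normal 0.280 0.922 -0.267
outer loop
vertex -4.271 2.288 1.18
vertex -3.457 2.1 1.385
vertex -3.978 1.709 -0.51
endloop
endfacet
facet normal 0.163 -0.320 -0.933
outer loop
vertex -3.164 1.522 -0.304
vertex -3.669 -0.148 0.18
vertex -3.978 1.709 -0.51
endloop
endfacet
facet normal 0.279 0.922 -0.267
outer loop
vertex -3.978 1.709 -0.51
vertex -3.457 2.1 1.385
vertex -3.164 1.522 -0.304
endloop
endfacet
facet normal 0.947 -0.217 0.238
outer loop
vertex -3.164 1.522 -0.304
vertex -3.962 0.431 1.87
vertex -3.669 -0.148 0.18
endloop
endfacet
facet normal 0.947 -0.217 0.239
outer loop
vertex -3.457 2.1 1.385
vertex -3.962 0.431 1.87
vertex -3.164 1.522 -0.304
endloop
endfacet
facet normal 0.253 -0.831 -0.495
outer loop
vertex -1.493 1.326 -3.881
vertex -2.005 0.747 -3.17
vertex -2.264 1.208 -4.077
endloop
endfacet
facet normal 0.130 0.536 -0.834
outer loop
vertex -1.493 1.326 -3.881
vertex -2.264 1.208 -4.077
vertex -1.963 2.872 -2.961
endloop
endfacet
facet normal 0.130 0.536 -0.834
outer loop
vertex -1.963 2.872 -2.961
vertex -2.264 1.208 -4.077
vertex -2.734 2.754 -3.157
endloop
endfacet
facet normal -0.253 0.831 0.495
outer loop
vertex -1.963 2.872 -2.961
vertex -2.734 2.754 -3.157
vertex -2.475 2.293 -2.25
endloop
endfacet
facet normal 0.253 -0.831 -0.495
outer loop
vertex -2.264 1.208 -4.077
vertex -2.005 0.747 -3.17
vertex -2.883 0.82 -3.742
endloop
endfacet
facet normal -0.585 0.276 -0.762
outer loop
vertex -2.264 1.208 -4.077
vertex -2.883 0.82 -3.742
vertex -2.734 2.754 -3.157
endloop
endfacet
facet normal -0.586 0.276 -0.762
outer loop
vertex -2.734 2.754 -3.157
vertex -2.883 0.82 -3.742
vertex -3.353 2.367 -2.821
endloop
endfacet
facet normal -0.252 0.832 0.495
outer loop
vertex -2.734 2.754 -3.157
vertex -3.353 2.367 -2.821
vertex -2.475 2.293 -2.25
endloop
endfacet
facet normal 0.254 -0.831 -0.495
outer loop
vertex -2.883 0.82 -3.742
vertex -2.005 0.747 -3.17
vertex -2.987 0.389 -3.072
endloop
endfacet
facet normal -0.959 -0.147 -0.243
outer loop
vertex -2.883 0.82 -3.742
vertex -2.987 0.389 -3.072
vertex -3.353 2.367 -2.821
endloop
endfacet
facet normal -0.959 -0.147 -0.243
outer loop
vertex -3.353 2.367 -2.821
vertex -2.987 0.389 -3.072
vertex -3.457 1.936 -2.151
endloop
endfacet
facet normal -0.252 0.831 0.496
outer loop
vertex -3.353 2.367 -2.821
vertex -3.457 1.936 -2.151
vertex -2.475 2.293 -2.25
endloop
endfacet
facet normal 0.254 -0.831 -0.494
outer loop
vertex -2.987 0.389 -3.072
vertex -2.005 0.747 -3.17
vertex -2.517 0.168 -2.459
endloop
endfacet
facet normal -0.770 -0.482 0.417
outer loop
vertex -2.987 0.389 -3.072
vertex -2.517 0.168 -2.459
vertex -3.457 1.936 -2.151
endloop
endfacet
facet normal -0.771 -0.482 0.417
outer loop
vertex -3.457 1.936 -2.151
vertex -2.517 0.168 -2.459
vertex -2.987 1.714 -1.539
endloop
endfacet
facet normal -0.252 0.831 0.495
outer loop
vertex -3.457 1.936 -2.151
vertex -2.987 1.714 -1.539
vertex -2.475 2.293 -2.25
endloop
endfacet
facet normal 0.253 -0.831 -0.495
outer loop
vertex -2.517 0.168 -2.459
vertex -2.005 0.747 -3.17
vertex -1.746 0.286 -2.263
endloop
endfacet
facet normal -0.130 -0.536 0.834
outer loop
vertex -2.517 0.168 -2.459
vertex -1.746 0.286 -2.263
vertex -2.987 1.714 -1.539
endloop
endfacet
facet normal -0.130 -0.536 0.834
outer loop
vertex -2.987 1.714 -1.539
vertex -1.746 0.286 -2.263
vertex -2.216 1.832 -1.343
endloop
endfacet
facet normal -0.253 0.831 0.495
outer loop
vertex -2.987 1.714 -1.539
vertex -2.216 1.832 -1.343
vertex -2.475 2.293 -2.25
endloop
endfacet
facet normal 0.252 -0.832 -0.495
outer loop
vertex -1.746 0.286 -2.263
vertex -2.005 0.747 -3.17
vertex -1.127 0.673 -2.599
endloop
endfacet
facet normal 0.586 -0.275 0.762
outer loop
vertex -1.746 0.286 -2.263
vertex -1.127 0.673 -2.599
vertex -2.216 1.832 -1.343
endloop
endfacet
facet normal 0.585 -0.276 0.762
outer loop
vertex -2.216 1.832 -1.343
vertex -1.127 0.673 -2.599
vertex -1.597 2.22 -1.678
endloop
endfacet
facet normal -0.253 0.831 0.495
outer loop
vertex -2.216 1.832 -1.343
vertex -1.597 2.22 -1.678
vertex -2.475 2.293 -2.25
endloop
endfacet
facet normal 0.252 -0.831 -0.496
outer loop
vertex -1.127 0.673 -2.599
vertex -2.005 0.747 -3.17
vertex -1.023 1.104 -3.269
endloop
endfacet
facet normal 0.959 0.147 0.243
outer loop
vertex -1.127 0.673 -2.599
vertex -1.023 1.104 -3.269
vertex -1.597 2.22 -1.678
endloop
endfacet
facet normal 0.959 0.147 0.243
outer loop
vertex -1.597 2.22 -1.678
vertex -1.023 1.104 -3.269
vertex -1.493 2.651 -2.348
endloop
endfacet
facet normal -0.254 0.831 0.495
outer loop
vertex -1.597 2.22 -1.678
vertex -1.493 2.651 -2.348
vertex -2.475 2.293 -2.25
endloop
endfacet
facet normal 0.252 -0.831 -0.495
outer loop
vertex -1.023 1.104 -3.269
vertex -2.005 0.747 -3.17
vertex -1.493 1.326 -3.881
endloop
endfacet
facet normal 0.771 0.482 -0.417
outer loop
vertex -1.023 1.104 -3.269
vertex -1.493 1.326 -3.881
vertex -1.493 2.651 -2.348
endloop
endfacet
facet normal 0.770 0.482 -0.417
outer loop
vertex -1.493 2.651 -2.348
vertex -1.493 1.326 -3.881
vertex -1.963 2.872 -2.961
endloop
endfacet
facet normal -0.254 0.831 0.494
outer loop
vertex -1.493 2.651 -2.348
vertex -1.963 2.872 -2.961
vertex -2.475 2.293 -2.25
endloop
endfacet

endsolid
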